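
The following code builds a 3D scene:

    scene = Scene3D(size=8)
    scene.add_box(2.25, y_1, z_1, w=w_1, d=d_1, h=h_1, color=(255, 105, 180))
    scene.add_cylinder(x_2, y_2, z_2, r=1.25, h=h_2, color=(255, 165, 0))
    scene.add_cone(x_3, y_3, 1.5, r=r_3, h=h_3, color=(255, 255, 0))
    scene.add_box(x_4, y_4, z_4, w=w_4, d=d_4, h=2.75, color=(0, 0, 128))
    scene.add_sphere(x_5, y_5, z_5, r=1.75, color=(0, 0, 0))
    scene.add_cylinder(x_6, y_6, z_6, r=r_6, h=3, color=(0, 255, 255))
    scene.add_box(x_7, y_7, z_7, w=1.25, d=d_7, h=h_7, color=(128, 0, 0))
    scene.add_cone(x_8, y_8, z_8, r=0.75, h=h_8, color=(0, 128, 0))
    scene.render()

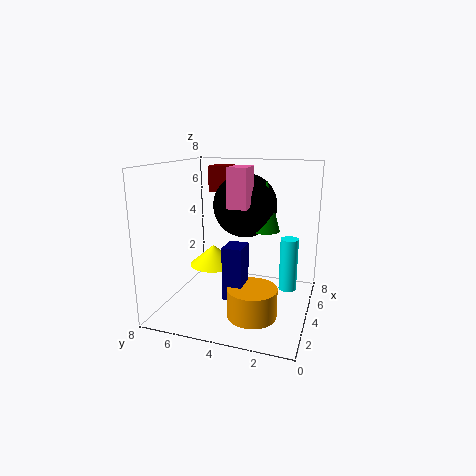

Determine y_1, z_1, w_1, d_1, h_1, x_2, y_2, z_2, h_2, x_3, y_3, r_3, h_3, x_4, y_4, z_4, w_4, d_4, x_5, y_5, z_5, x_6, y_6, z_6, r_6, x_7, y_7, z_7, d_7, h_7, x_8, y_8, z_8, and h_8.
y_1 = 3
z_1 = 6
w_1 = 1.25
d_1 = 1
h_1 = 2
x_2 = 1.75
y_2 = 2.5
z_2 = 0.75
h_2 = 1.5
x_3 = 5.75
y_3 = 6.25
r_3 = 1.5
h_3 = 1.25
x_4 = 1.5
y_4 = 3
z_4 = 1.5
w_4 = 1.25
d_4 = 1
x_5 = 4.5
y_5 = 3.75
z_5 = 5.75
x_6 = 4.75
y_6 = 1.25
z_6 = 1
r_6 = 0.5
x_7 = 5.25
y_7 = 4.25
z_7 = 6.25
d_7 = 2
h_7 = 1.5
x_8 = 4.25
y_8 = 2.5
z_8 = 4.5
h_8 = 2.75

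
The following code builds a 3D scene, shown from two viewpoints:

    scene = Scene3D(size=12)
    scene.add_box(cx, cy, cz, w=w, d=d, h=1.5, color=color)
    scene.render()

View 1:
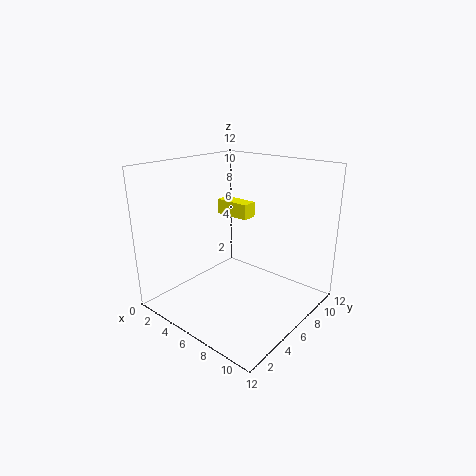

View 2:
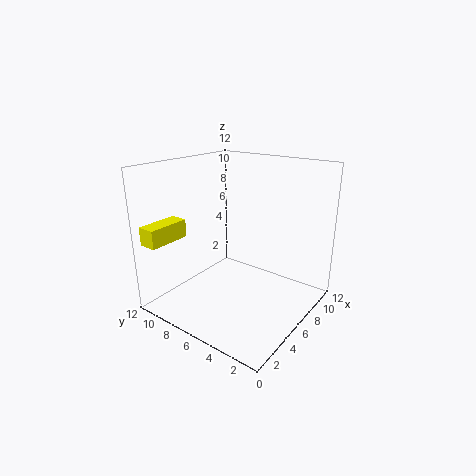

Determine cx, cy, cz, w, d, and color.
cx = 0.25; cy = 9.75; cz = 6; w = 3.5; d = 1.5; color = 'yellow'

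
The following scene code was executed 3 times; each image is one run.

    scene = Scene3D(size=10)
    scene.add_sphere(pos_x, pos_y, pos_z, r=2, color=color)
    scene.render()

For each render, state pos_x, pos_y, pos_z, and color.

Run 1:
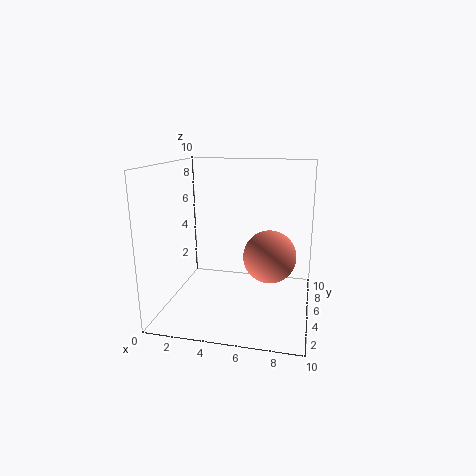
pos_x = 7, pos_y = 7, pos_z = 3, color = 'salmon'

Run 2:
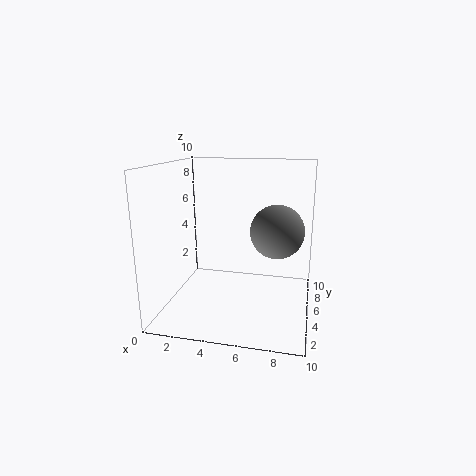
pos_x = 7.5, pos_y = 7, pos_z = 5, color = 'gray'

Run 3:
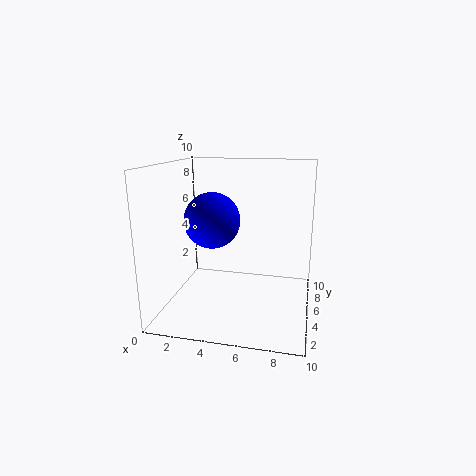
pos_x = 3, pos_y = 5.5, pos_z = 6, color = 'blue'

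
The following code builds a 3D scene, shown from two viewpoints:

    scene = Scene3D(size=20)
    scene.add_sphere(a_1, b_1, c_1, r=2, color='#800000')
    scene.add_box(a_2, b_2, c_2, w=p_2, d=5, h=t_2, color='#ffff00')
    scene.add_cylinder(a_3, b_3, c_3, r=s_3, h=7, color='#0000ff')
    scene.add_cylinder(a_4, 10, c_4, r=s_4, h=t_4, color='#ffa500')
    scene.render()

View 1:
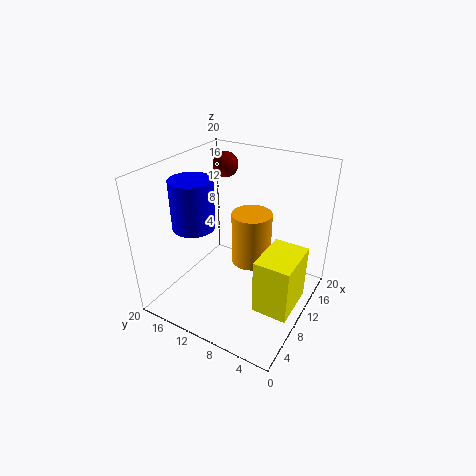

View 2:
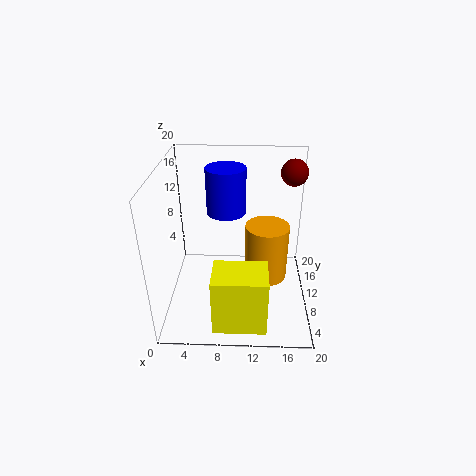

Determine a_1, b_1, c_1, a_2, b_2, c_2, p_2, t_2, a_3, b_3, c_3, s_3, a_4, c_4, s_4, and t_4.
a_1 = 18, b_1 = 17, c_1 = 17, a_2 = 7, b_2 = 1, c_2 = 1, p_2 = 7, t_2 = 8, a_3 = 8, b_3 = 16, c_3 = 11, s_3 = 3, a_4 = 14, c_4 = 4, s_4 = 3, t_4 = 8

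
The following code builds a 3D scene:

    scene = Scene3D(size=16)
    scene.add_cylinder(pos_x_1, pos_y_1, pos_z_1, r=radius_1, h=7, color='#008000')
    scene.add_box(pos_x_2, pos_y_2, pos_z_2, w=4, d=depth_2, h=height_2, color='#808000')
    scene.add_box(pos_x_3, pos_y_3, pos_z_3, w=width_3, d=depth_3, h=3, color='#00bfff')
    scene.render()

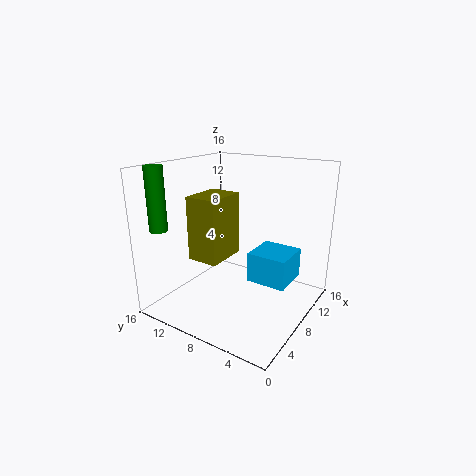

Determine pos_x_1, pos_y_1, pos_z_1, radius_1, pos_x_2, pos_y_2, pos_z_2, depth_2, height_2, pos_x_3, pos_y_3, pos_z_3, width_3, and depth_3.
pos_x_1 = 3
pos_y_1 = 15
pos_z_1 = 9
radius_1 = 1
pos_x_2 = 1
pos_y_2 = 6
pos_z_2 = 8
depth_2 = 3
height_2 = 6
pos_x_3 = 5
pos_y_3 = 1
pos_z_3 = 5
width_3 = 4
depth_3 = 4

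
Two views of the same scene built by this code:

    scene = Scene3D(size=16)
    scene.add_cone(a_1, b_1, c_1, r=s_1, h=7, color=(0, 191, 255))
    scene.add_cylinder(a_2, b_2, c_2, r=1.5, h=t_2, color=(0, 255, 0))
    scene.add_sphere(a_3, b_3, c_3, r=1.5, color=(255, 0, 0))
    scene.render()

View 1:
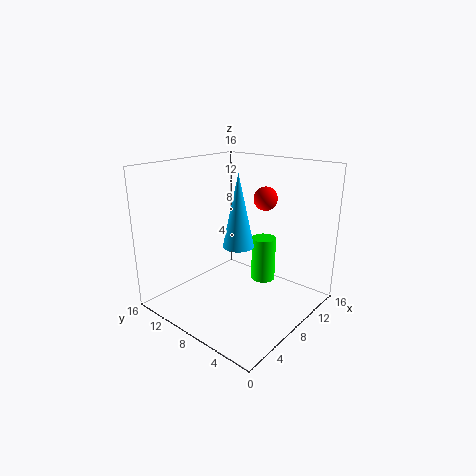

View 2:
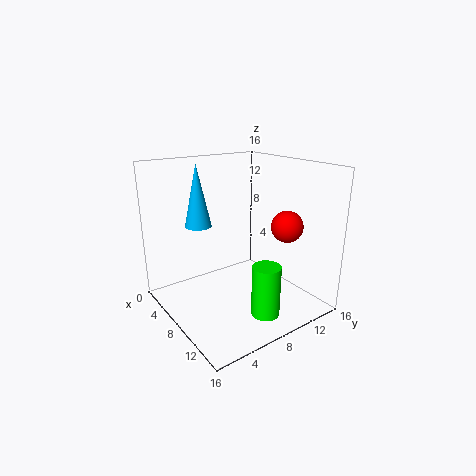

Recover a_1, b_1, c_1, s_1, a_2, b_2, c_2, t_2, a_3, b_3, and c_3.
a_1 = 4.5
b_1 = 5
c_1 = 9
s_1 = 1.5
a_2 = 13
b_2 = 8
c_2 = 1
t_2 = 5.5
a_3 = 14.5
b_3 = 9
c_3 = 11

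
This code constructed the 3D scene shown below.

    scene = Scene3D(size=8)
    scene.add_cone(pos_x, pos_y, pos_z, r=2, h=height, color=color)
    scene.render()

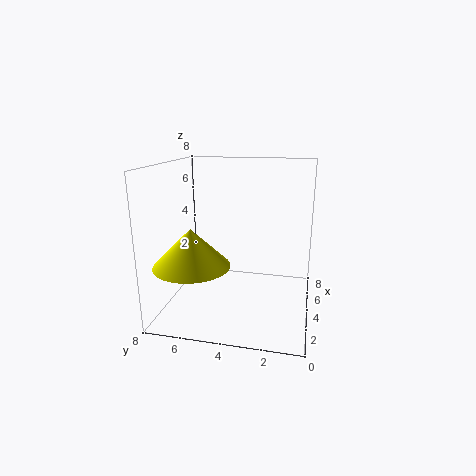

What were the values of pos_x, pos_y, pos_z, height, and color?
pos_x = 2; pos_y = 6; pos_z = 3; height = 2; color = 'yellow'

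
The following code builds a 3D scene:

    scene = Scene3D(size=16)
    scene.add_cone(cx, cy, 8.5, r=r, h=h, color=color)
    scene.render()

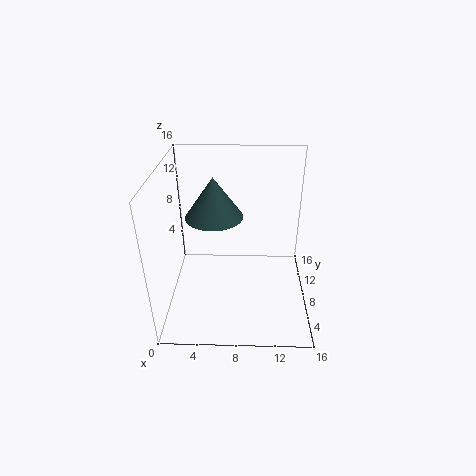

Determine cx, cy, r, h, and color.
cx = 5, cy = 12, r = 3.5, h = 5, color = 'darkslategray'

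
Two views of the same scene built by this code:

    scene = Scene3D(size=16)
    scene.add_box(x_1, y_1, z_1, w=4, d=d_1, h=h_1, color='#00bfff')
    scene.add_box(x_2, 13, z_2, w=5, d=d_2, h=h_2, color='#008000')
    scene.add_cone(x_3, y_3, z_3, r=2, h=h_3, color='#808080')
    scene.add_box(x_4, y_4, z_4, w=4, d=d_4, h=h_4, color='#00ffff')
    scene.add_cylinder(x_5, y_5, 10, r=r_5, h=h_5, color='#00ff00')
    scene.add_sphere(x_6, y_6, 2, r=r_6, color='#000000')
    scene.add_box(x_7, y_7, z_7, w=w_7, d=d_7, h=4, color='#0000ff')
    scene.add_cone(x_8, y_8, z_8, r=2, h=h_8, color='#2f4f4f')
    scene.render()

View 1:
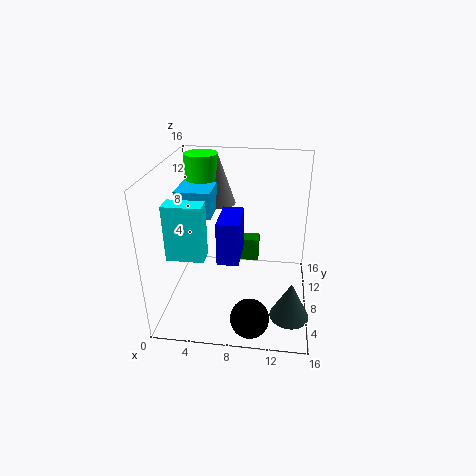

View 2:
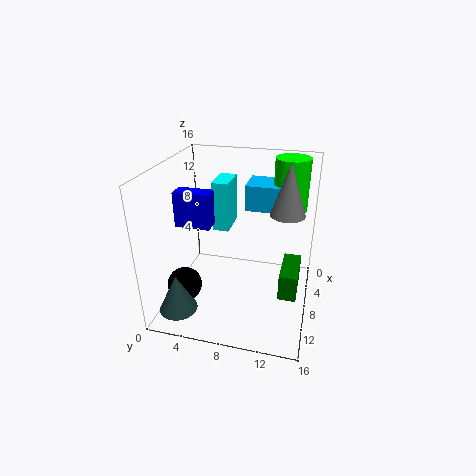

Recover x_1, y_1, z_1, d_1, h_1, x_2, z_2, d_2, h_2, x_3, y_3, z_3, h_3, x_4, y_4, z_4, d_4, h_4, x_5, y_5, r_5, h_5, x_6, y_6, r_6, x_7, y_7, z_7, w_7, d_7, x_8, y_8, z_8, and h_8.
x_1 = 1; y_1 = 8; z_1 = 10; d_1 = 5; h_1 = 3; x_2 = 5; z_2 = 2; d_2 = 2; h_2 = 3; x_3 = 5; y_3 = 13; z_3 = 10; h_3 = 6; x_4 = 1; y_4 = 4; z_4 = 7; d_4 = 2; h_4 = 6; x_5 = 3; y_5 = 13; r_5 = 2; h_5 = 6; x_6 = 10; y_6 = 2; r_6 = 2; x_7 = 7; y_7 = 1; z_7 = 9; w_7 = 2; d_7 = 4; x_8 = 14; y_8 = 3; z_8 = 2; h_8 = 4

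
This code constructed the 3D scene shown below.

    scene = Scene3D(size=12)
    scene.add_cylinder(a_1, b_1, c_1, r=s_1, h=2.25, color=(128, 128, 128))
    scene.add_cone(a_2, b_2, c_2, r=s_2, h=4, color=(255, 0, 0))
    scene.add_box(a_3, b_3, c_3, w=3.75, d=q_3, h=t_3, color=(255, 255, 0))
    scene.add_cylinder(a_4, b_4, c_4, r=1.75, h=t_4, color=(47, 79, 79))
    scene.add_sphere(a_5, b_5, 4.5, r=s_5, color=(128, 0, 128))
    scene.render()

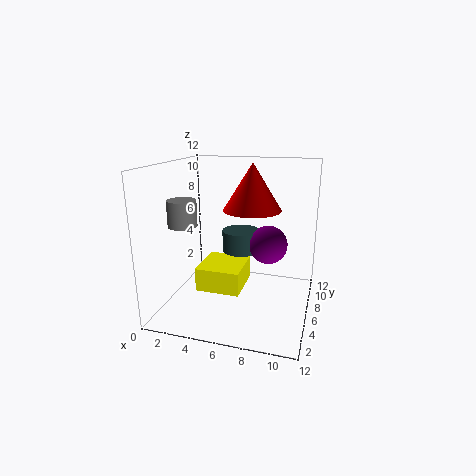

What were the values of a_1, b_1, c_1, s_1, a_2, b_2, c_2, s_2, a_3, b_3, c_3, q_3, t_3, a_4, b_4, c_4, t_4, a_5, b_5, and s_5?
a_1 = 1.25; b_1 = 5.5; c_1 = 6.75; s_1 = 1.25; a_2 = 6.75; b_2 = 7.75; c_2 = 8; s_2 = 2.5; a_3 = 2.75; b_3 = 4.25; c_3 = 1.5; q_3 = 4; t_3 = 2; a_4 = 5.25; b_4 = 9.5; c_4 = 3.5; t_4 = 2; a_5 = 8; b_5 = 9; s_5 = 1.75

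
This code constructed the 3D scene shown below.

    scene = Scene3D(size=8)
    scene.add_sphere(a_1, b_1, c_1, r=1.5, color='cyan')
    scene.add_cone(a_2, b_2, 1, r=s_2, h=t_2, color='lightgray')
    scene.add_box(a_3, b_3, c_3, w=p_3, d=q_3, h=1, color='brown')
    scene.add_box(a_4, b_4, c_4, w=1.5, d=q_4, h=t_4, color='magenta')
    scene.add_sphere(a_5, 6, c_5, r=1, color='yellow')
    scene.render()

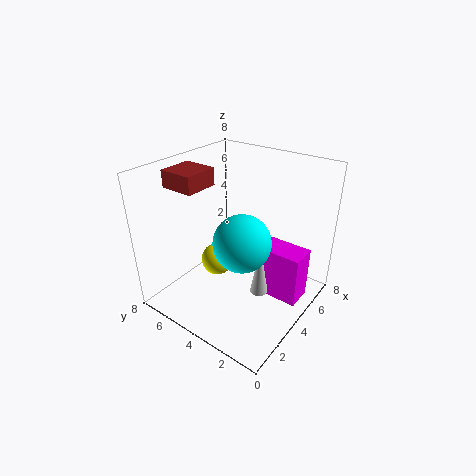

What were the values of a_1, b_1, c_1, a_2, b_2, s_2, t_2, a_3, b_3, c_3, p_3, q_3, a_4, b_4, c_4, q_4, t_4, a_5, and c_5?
a_1 = 3; b_1 = 3; c_1 = 4.5; a_2 = 4; b_2 = 2.5; s_2 = 0.5; t_2 = 3; a_3 = 2.5; b_3 = 6; c_3 = 6.5; p_3 = 2; q_3 = 2; a_4 = 4.5; b_4 = 0.5; c_4 = 0.5; q_4 = 2.5; t_4 = 3; a_5 = 4.5; c_5 = 1.5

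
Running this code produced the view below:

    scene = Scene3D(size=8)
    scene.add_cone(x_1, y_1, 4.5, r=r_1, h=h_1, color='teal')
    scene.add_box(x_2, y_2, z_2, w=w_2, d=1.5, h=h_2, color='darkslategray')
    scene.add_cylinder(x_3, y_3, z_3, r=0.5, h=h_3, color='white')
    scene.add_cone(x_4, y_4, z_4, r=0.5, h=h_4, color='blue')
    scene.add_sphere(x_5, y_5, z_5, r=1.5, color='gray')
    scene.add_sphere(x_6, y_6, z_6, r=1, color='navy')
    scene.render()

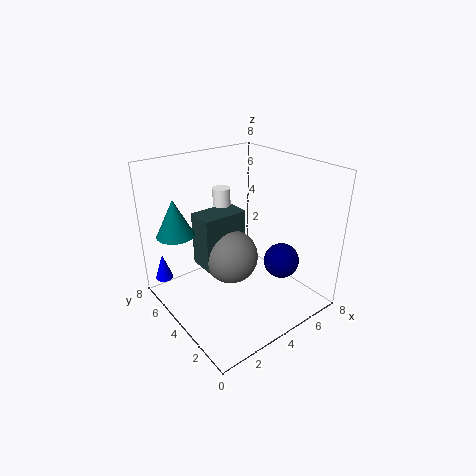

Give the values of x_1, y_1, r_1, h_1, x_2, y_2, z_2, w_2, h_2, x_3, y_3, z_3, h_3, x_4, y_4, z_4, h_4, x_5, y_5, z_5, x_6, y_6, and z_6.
x_1 = 1; y_1 = 5.5; r_1 = 1; h_1 = 2; x_2 = 2; y_2 = 4; z_2 = 2.5; w_2 = 2.5; h_2 = 3; x_3 = 4; y_3 = 5.5; z_3 = 5.5; h_3 = 1; x_4 = 0.5; y_4 = 6.5; z_4 = 1.5; h_4 = 1.5; x_5 = 3.5; y_5 = 4; z_5 = 3; x_6 = 6; y_6 = 2.5; z_6 = 2.5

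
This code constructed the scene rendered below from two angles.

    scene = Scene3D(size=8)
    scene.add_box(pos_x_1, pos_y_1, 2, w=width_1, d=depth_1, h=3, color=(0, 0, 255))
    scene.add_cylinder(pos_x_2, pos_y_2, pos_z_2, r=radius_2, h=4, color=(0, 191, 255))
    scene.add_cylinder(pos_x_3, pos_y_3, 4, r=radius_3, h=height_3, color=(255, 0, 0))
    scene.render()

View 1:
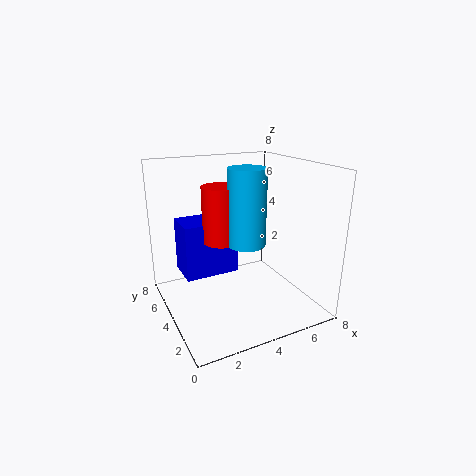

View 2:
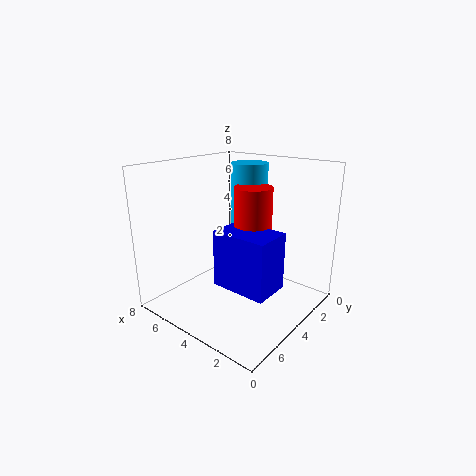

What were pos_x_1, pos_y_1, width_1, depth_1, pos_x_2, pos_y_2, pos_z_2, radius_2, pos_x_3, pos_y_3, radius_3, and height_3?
pos_x_1 = 1; pos_y_1 = 4; width_1 = 3; depth_1 = 2; pos_x_2 = 4; pos_y_2 = 3; pos_z_2 = 4; radius_2 = 1; pos_x_3 = 3; pos_y_3 = 4; radius_3 = 1; height_3 = 3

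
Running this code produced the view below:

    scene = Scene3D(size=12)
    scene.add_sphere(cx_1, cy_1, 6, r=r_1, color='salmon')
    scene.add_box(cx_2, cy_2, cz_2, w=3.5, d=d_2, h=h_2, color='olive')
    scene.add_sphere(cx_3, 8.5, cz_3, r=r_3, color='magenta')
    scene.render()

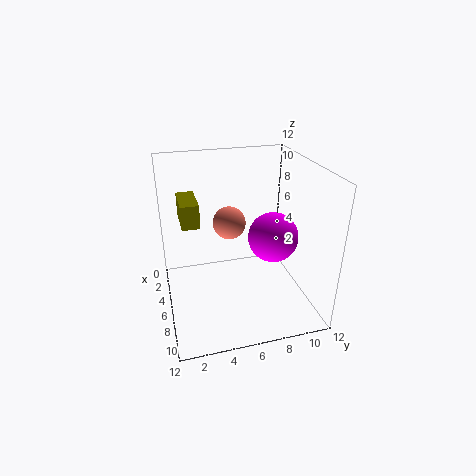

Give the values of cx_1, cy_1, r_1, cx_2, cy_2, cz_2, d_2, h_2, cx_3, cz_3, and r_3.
cx_1 = 3
cy_1 = 6
r_1 = 1.5
cx_2 = 2
cy_2 = 1.5
cz_2 = 7
d_2 = 1.5
h_2 = 2
cx_3 = 7.5
cz_3 = 6.5
r_3 = 2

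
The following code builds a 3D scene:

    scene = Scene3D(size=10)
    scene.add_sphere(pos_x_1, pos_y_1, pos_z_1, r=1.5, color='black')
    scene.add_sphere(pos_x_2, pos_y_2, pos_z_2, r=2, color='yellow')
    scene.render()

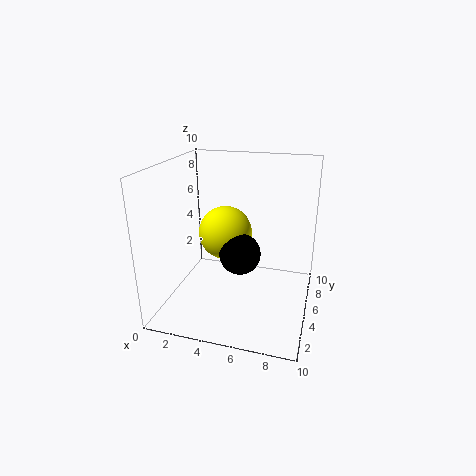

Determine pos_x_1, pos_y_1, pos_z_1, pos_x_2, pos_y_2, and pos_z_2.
pos_x_1 = 5
pos_y_1 = 5.5
pos_z_1 = 3.5
pos_x_2 = 3.5
pos_y_2 = 6.75
pos_z_2 = 4.5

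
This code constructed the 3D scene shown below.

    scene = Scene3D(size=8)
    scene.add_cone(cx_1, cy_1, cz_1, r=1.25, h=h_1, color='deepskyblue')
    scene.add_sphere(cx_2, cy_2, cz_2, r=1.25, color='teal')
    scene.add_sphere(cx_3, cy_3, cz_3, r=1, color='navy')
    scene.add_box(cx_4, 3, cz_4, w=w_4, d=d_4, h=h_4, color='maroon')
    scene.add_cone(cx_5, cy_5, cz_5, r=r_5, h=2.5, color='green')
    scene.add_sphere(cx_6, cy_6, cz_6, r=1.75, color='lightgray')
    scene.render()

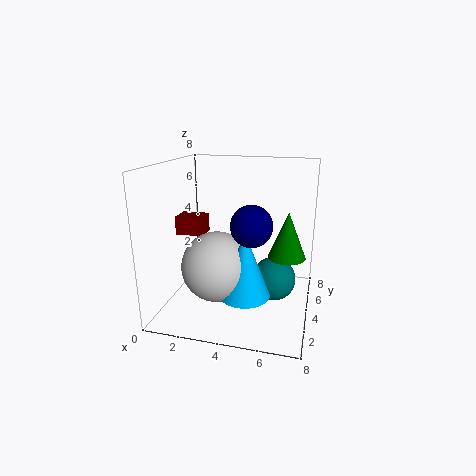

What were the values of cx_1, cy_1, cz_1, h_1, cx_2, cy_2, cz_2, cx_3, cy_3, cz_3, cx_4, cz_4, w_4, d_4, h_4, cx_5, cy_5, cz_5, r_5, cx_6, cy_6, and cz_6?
cx_1 = 5, cy_1 = 1.5, cz_1 = 2, h_1 = 3.25, cx_2 = 6, cy_2 = 4.5, cz_2 = 1.5, cx_3 = 5.25, cy_3 = 1.75, cz_3 = 5.5, cx_4 = 0.75, cz_4 = 4.25, w_4 = 1.5, d_4 = 1.25, h_4 = 1, cx_5 = 6.75, cy_5 = 3.75, cz_5 = 3.25, r_5 = 1, cx_6 = 3.5, cy_6 = 1.75, cz_6 = 3.25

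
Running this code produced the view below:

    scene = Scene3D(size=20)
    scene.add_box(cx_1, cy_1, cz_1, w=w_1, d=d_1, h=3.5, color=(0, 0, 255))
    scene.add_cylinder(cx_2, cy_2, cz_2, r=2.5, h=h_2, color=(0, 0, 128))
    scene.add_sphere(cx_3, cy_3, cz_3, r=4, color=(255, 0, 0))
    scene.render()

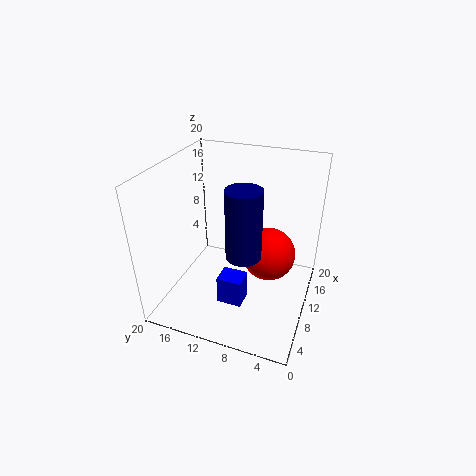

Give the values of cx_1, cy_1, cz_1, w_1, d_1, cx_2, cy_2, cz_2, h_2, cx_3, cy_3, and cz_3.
cx_1 = 1.5
cy_1 = 6.5
cz_1 = 6
w_1 = 2.5
d_1 = 3
cx_2 = 9.5
cy_2 = 9
cz_2 = 7.5
h_2 = 10
cx_3 = 14
cy_3 = 6.5
cz_3 = 5.5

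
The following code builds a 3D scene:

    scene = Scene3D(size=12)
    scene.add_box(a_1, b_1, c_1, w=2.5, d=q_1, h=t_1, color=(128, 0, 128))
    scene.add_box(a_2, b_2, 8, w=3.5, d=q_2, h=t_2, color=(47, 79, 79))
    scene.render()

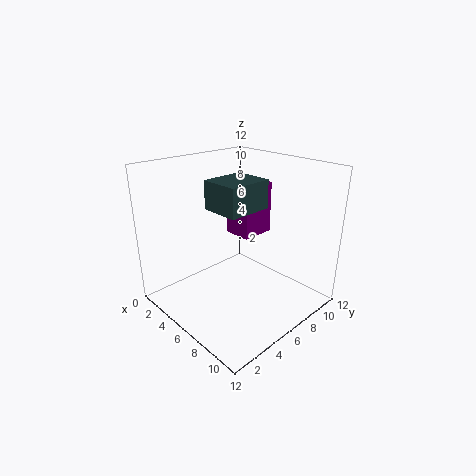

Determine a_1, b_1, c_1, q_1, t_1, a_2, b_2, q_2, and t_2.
a_1 = 3.5; b_1 = 7; c_1 = 5.5; q_1 = 3; t_1 = 4.5; a_2 = 3; b_2 = 5; q_2 = 4; t_2 = 2.5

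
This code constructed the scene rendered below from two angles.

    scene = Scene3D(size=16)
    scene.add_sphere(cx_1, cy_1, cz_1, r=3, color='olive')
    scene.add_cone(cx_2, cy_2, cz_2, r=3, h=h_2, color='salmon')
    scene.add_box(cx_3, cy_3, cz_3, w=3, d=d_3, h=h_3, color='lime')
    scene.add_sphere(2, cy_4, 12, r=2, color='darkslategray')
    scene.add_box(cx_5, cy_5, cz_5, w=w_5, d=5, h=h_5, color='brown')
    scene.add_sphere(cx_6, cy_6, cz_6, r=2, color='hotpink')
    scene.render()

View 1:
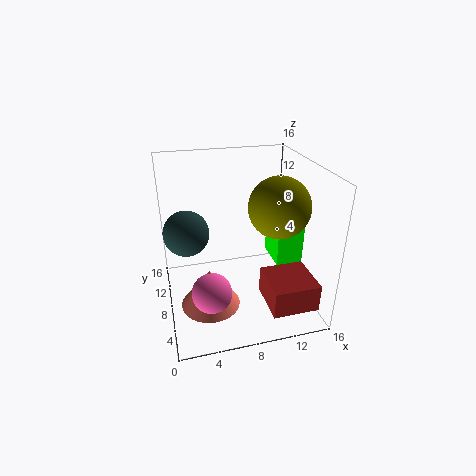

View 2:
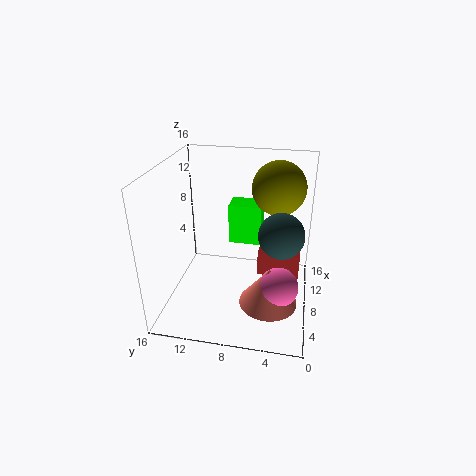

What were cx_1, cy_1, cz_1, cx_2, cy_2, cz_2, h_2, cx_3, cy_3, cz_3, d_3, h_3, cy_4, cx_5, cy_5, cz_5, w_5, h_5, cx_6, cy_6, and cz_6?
cx_1 = 11; cy_1 = 4; cz_1 = 13; cx_2 = 4; cy_2 = 4; cz_2 = 3; h_2 = 4; cx_3 = 12; cy_3 = 6; cz_3 = 5; d_3 = 4; h_3 = 5; cy_4 = 3; cx_5 = 10; cy_5 = 1; cz_5 = 2; w_5 = 5; h_5 = 3; cx_6 = 4; cy_6 = 3; cz_6 = 5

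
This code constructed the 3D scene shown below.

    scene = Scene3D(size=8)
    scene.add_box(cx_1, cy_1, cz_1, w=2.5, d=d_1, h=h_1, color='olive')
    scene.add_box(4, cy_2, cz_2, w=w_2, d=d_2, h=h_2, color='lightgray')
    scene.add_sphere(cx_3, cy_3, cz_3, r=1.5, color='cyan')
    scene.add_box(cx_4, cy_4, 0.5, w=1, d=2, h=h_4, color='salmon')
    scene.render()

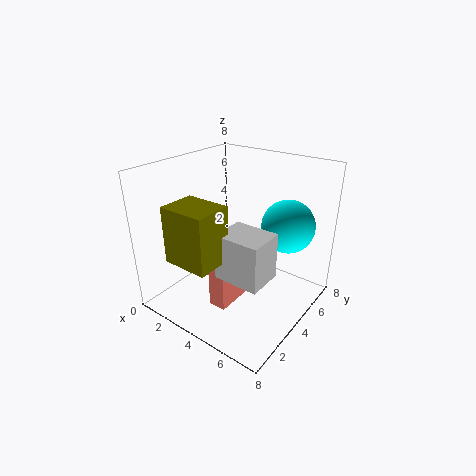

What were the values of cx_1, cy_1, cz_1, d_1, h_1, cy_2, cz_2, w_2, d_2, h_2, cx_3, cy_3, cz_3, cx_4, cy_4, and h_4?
cx_1 = 2, cy_1 = 0.5, cz_1 = 3.5, d_1 = 2, h_1 = 3, cy_2 = 2, cz_2 = 2.5, w_2 = 2.5, d_2 = 2, h_2 = 2.5, cx_3 = 6, cy_3 = 6, cz_3 = 4.5, cx_4 = 3.5, cy_4 = 2, h_4 = 2.5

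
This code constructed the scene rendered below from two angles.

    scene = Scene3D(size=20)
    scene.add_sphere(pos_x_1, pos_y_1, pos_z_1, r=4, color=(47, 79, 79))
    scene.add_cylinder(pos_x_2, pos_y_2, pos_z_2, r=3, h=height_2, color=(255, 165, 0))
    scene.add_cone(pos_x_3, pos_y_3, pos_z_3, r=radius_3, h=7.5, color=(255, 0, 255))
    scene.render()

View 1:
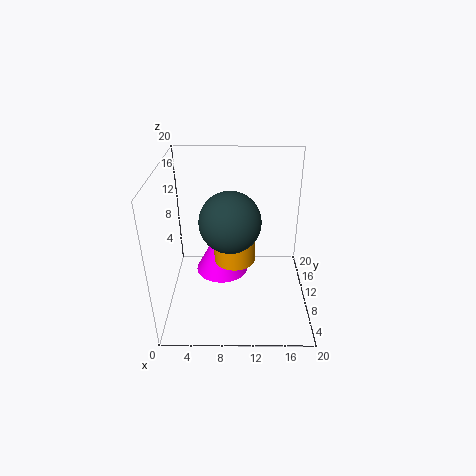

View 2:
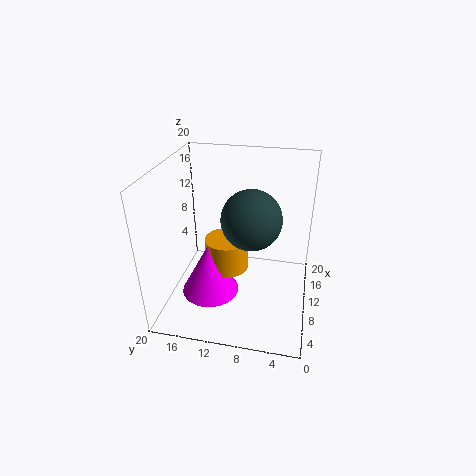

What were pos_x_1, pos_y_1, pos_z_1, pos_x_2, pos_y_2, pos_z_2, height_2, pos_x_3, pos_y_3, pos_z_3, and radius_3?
pos_x_1 = 9
pos_y_1 = 8
pos_z_1 = 13.5
pos_x_2 = 9.5
pos_y_2 = 11.5
pos_z_2 = 5.5
height_2 = 4.5
pos_x_3 = 7.5
pos_y_3 = 13.5
pos_z_3 = 2.5
radius_3 = 4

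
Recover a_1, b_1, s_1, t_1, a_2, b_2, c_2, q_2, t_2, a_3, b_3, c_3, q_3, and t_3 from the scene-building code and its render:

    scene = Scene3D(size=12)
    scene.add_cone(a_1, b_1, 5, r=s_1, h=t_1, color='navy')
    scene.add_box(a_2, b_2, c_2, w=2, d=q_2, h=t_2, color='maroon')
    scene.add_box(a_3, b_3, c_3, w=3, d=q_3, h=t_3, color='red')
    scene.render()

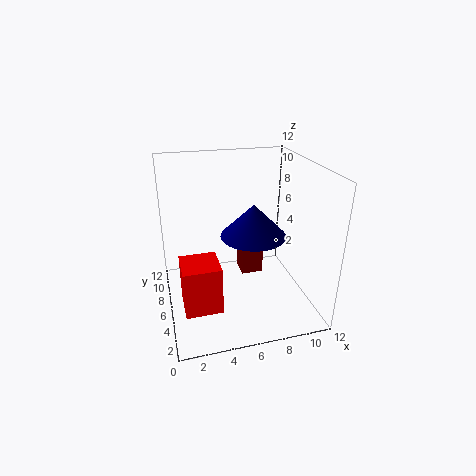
a_1 = 8, b_1 = 8, s_1 = 3, t_1 = 3, a_2 = 7, b_2 = 8, c_2 = 1, q_2 = 2, t_2 = 4, a_3 = 1, b_3 = 3, c_3 = 1, q_3 = 3, t_3 = 4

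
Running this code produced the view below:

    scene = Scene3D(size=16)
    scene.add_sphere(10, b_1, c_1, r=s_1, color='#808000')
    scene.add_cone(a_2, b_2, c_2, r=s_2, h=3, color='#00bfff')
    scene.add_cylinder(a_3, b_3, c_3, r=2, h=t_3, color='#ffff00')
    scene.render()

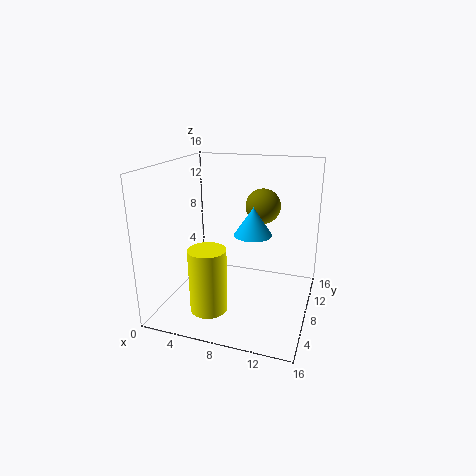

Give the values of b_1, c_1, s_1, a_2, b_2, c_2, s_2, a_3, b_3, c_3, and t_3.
b_1 = 11; c_1 = 11; s_1 = 2; a_2 = 10; b_2 = 7; c_2 = 9; s_2 = 2; a_3 = 6; b_3 = 4; c_3 = 1; t_3 = 7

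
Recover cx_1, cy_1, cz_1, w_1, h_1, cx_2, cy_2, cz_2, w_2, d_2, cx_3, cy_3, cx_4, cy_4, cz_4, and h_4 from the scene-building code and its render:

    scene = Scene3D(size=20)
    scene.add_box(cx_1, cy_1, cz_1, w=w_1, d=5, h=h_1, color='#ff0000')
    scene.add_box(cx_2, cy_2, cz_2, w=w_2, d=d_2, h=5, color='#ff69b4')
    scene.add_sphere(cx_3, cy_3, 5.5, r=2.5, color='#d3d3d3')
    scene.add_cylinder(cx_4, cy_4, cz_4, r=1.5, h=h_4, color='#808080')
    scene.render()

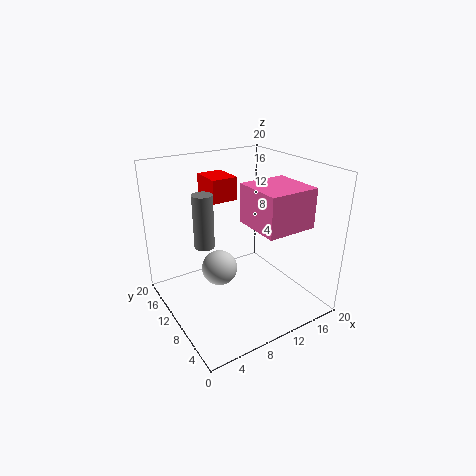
cx_1 = 9; cy_1 = 15; cz_1 = 13.5; w_1 = 4; h_1 = 3.5; cx_2 = 9; cy_2 = 1.5; cz_2 = 13.5; w_2 = 6.5; d_2 = 6.5; cx_3 = 7.5; cy_3 = 11; cx_4 = 7; cy_4 = 14.5; cz_4 = 7.5; h_4 = 8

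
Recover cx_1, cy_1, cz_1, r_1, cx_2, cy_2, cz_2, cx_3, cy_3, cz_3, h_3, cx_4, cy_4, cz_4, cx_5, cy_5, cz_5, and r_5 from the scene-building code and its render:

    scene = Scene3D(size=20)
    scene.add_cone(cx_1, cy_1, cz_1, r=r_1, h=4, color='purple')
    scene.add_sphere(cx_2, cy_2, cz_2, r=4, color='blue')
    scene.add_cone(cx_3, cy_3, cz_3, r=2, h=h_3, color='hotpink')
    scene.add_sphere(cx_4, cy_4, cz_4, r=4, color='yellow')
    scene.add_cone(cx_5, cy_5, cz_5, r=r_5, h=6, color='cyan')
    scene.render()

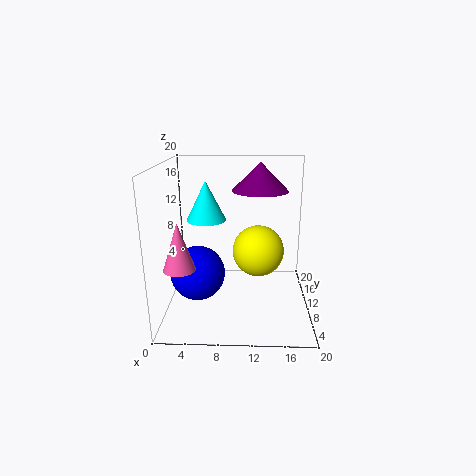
cx_1 = 13
cy_1 = 13
cz_1 = 16
r_1 = 4
cx_2 = 4
cy_2 = 11
cz_2 = 4
cx_3 = 3
cy_3 = 4
cz_3 = 8
h_3 = 6
cx_4 = 13
cy_4 = 15
cz_4 = 6
cx_5 = 5
cy_5 = 15
cz_5 = 11
r_5 = 3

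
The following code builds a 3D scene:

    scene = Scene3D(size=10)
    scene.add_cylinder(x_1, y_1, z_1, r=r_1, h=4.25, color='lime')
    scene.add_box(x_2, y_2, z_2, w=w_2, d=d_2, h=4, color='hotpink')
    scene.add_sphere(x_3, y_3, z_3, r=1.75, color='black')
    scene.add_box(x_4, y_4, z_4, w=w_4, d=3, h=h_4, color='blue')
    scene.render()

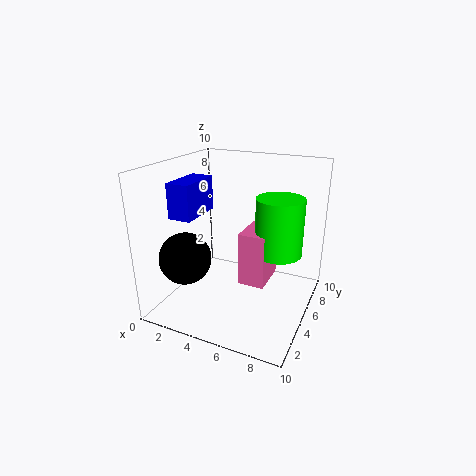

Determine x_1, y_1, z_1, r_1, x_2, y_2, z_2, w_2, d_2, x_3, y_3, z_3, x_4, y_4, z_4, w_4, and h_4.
x_1 = 7.25; y_1 = 7.25; z_1 = 3.25; r_1 = 1.75; x_2 = 4.75; y_2 = 5.5; z_2 = 1; w_2 = 2; d_2 = 3; x_3 = 2.25; y_3 = 2.5; z_3 = 4; x_4 = 1.75; y_4 = 1.75; z_4 = 7; w_4 = 1.5; h_4 = 2.25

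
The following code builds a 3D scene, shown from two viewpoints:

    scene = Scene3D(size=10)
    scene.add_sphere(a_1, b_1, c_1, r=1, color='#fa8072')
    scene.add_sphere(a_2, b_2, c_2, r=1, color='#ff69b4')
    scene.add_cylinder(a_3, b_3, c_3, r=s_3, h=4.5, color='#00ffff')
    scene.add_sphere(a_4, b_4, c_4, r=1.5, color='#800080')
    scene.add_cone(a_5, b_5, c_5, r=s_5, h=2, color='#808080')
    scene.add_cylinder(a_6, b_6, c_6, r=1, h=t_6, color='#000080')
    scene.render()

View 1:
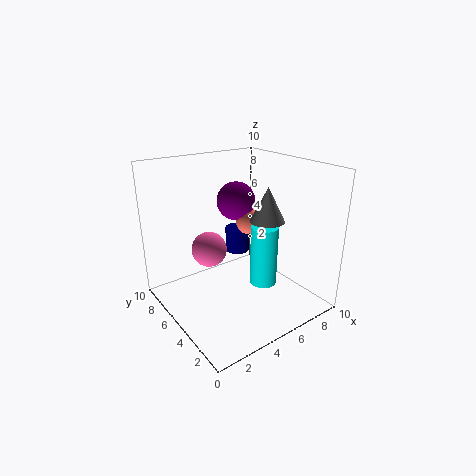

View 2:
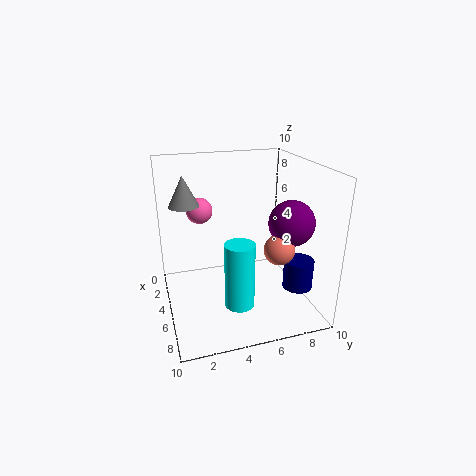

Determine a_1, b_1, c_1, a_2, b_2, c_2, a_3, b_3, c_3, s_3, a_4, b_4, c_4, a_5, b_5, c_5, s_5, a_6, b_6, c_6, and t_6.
a_1 = 7.5, b_1 = 7, c_1 = 5, a_2 = 1.5, b_2 = 3, c_2 = 6, a_3 = 7, b_3 = 4.5, c_3 = 1, s_3 = 1, a_4 = 7, b_4 = 8, c_4 = 6.5, a_5 = 4.5, b_5 = 1.5, c_5 = 7.5, s_5 = 1, a_6 = 7.5, b_6 = 8.5, c_6 = 2, t_6 = 2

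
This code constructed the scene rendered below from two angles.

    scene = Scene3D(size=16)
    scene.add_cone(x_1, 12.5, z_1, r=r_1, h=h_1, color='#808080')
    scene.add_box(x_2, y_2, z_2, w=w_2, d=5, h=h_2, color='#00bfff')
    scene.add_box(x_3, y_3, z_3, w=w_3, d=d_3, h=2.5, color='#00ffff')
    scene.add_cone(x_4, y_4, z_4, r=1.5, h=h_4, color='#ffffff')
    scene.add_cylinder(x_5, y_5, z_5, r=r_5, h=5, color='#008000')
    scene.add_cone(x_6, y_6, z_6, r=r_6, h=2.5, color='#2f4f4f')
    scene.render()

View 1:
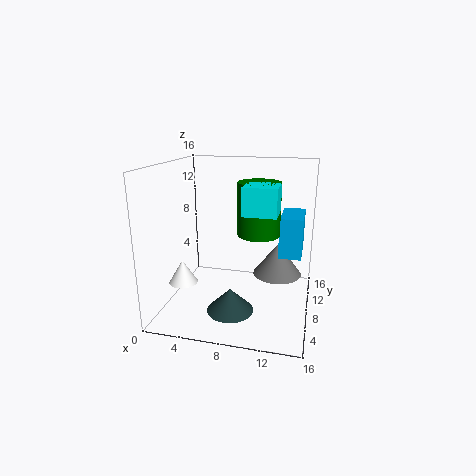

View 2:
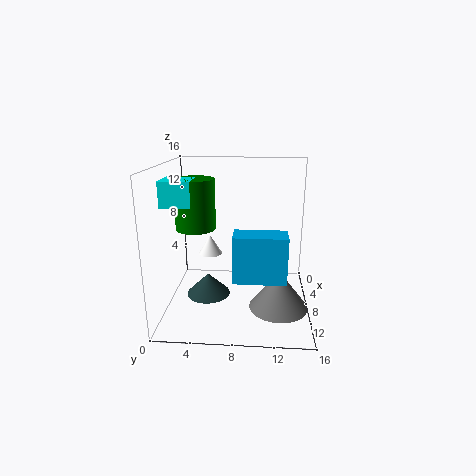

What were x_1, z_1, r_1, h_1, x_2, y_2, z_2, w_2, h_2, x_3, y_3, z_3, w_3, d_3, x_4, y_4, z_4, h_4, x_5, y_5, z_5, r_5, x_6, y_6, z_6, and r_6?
x_1 = 12, z_1 = 2, r_1 = 3, h_1 = 4, x_2 = 12.5, y_2 = 8, z_2 = 6, w_2 = 2.5, h_2 = 4.5, x_3 = 10, y_3 = 1, z_3 = 12.5, w_3 = 3, d_3 = 3, x_4 = 3, y_4 = 4, z_4 = 4, h_4 = 2.5, x_5 = 11, y_5 = 4, z_5 = 10, r_5 = 2, x_6 = 8, y_6 = 4.5, z_6 = 1, r_6 = 2.5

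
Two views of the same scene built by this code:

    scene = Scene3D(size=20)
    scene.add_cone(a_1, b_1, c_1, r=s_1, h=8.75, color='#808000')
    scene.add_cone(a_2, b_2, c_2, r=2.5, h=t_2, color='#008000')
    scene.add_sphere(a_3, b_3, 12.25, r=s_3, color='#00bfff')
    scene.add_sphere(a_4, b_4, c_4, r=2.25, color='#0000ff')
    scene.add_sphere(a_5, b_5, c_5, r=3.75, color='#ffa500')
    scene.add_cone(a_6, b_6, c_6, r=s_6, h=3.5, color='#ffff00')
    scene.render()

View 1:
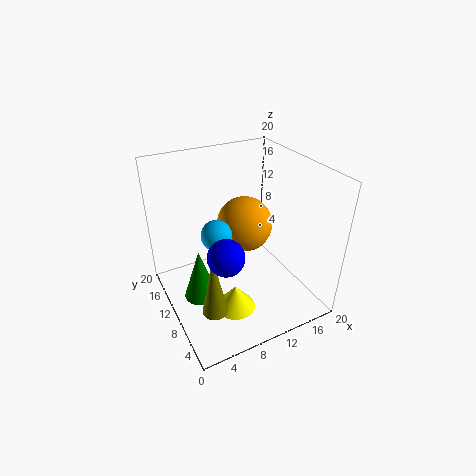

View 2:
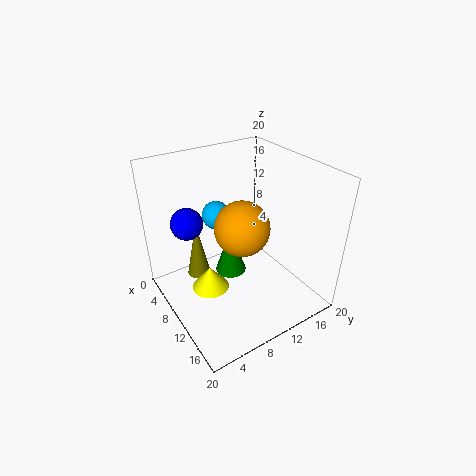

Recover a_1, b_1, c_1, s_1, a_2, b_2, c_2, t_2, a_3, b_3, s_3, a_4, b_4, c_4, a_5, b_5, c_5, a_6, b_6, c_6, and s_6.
a_1 = 4.5
b_1 = 6.25
c_1 = 2
s_1 = 1.75
a_2 = 4.75
b_2 = 12
c_2 = 0.25
t_2 = 7.75
a_3 = 6.25
b_3 = 8.75
s_3 = 2
a_4 = 5.5
b_4 = 4.5
c_4 = 11.75
a_5 = 11
b_5 = 10
c_5 = 12
a_6 = 7.75
b_6 = 6.5
c_6 = 1.25
s_6 = 2.75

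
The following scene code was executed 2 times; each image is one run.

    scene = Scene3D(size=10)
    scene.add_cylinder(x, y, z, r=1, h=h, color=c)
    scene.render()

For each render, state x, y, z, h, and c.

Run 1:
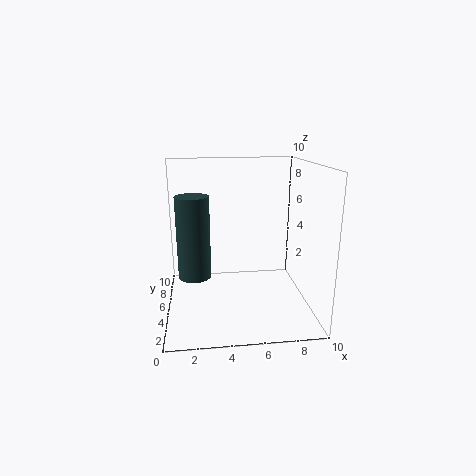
x = 2
y = 2.5
z = 3.5
h = 5
c = 'darkslategray'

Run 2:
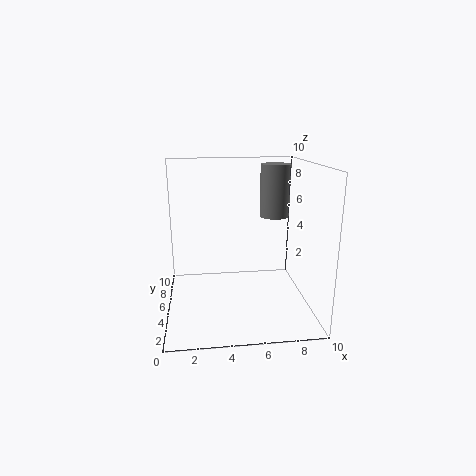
x = 7.5
y = 5
z = 6.5
h = 3.5
c = 'gray'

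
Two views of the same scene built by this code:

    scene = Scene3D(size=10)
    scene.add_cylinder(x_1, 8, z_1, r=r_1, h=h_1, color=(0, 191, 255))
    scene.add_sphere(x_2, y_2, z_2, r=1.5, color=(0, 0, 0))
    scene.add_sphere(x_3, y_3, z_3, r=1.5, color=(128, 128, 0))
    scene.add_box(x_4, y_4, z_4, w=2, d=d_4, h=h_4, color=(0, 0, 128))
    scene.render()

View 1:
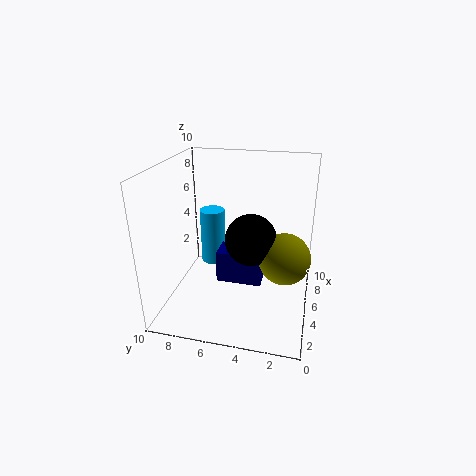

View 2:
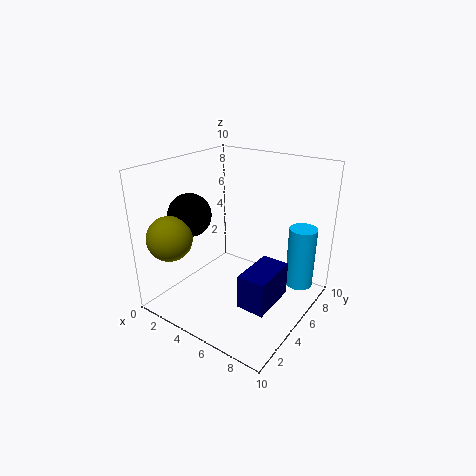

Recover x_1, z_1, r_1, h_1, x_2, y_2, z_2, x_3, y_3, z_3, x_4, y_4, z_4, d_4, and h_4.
x_1 = 8.5; z_1 = 1; r_1 = 1; h_1 = 4.5; x_2 = 2; y_2 = 3.5; z_2 = 6.5; x_3 = 2; y_3 = 1.5; z_3 = 5.5; x_4 = 6; y_4 = 3.5; z_4 = 0.5; d_4 = 3.5; h_4 = 2.5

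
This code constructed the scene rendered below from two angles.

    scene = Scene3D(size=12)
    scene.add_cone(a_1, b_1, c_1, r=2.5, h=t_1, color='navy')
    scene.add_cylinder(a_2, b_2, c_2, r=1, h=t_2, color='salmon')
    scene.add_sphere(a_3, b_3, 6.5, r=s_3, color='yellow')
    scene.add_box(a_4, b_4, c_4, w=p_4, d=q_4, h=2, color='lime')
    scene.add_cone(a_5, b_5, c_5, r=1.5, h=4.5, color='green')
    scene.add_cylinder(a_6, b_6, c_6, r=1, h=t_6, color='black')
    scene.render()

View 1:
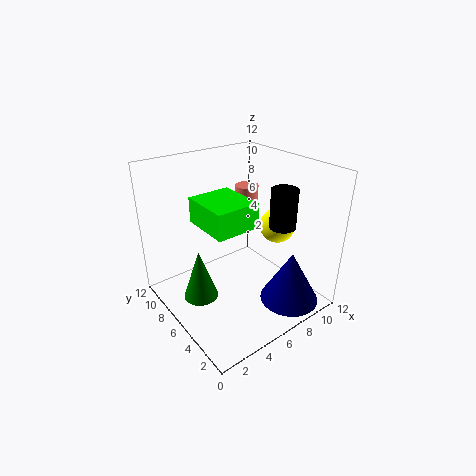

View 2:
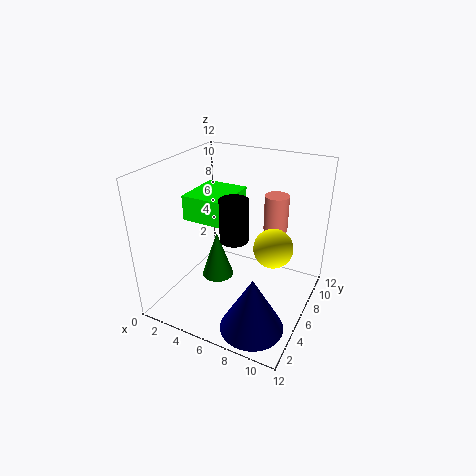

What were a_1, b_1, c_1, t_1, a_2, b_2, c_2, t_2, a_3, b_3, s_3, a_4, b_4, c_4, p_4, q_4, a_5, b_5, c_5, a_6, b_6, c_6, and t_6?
a_1 = 9; b_1 = 2.5; c_1 = 0.5; t_1 = 4.5; a_2 = 8.5; b_2 = 8; c_2 = 6.5; t_2 = 3; a_3 = 9.5; b_3 = 5; s_3 = 1.5; a_4 = 2.5; b_4 = 3.5; c_4 = 8; p_4 = 3.5; q_4 = 4; a_5 = 3; b_5 = 7.5; c_5 = 0.5; a_6 = 7.5; b_6 = 2.5; c_6 = 8; t_6 = 3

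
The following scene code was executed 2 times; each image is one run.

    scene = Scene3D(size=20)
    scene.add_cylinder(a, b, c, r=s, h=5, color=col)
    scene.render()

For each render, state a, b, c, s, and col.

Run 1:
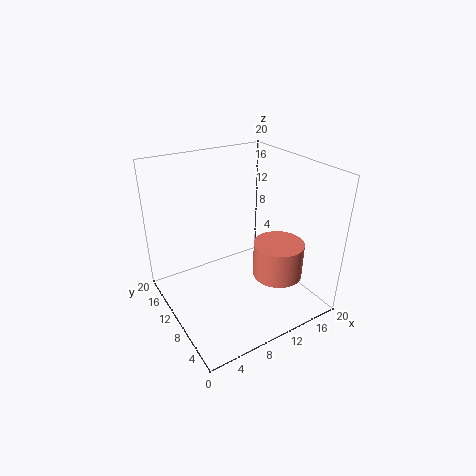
a = 14.5; b = 6.5; c = 4.5; s = 3.5; col = 'salmon'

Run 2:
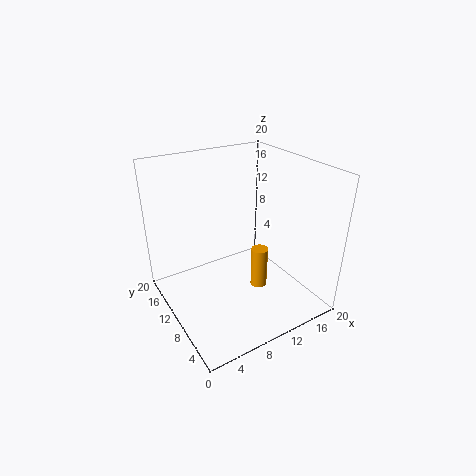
a = 9; b = 3.5; c = 7; s = 1; col = 'orange'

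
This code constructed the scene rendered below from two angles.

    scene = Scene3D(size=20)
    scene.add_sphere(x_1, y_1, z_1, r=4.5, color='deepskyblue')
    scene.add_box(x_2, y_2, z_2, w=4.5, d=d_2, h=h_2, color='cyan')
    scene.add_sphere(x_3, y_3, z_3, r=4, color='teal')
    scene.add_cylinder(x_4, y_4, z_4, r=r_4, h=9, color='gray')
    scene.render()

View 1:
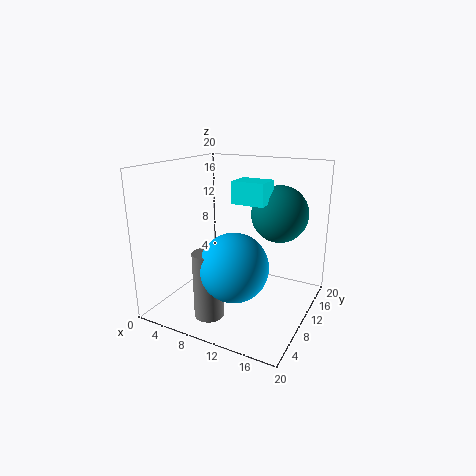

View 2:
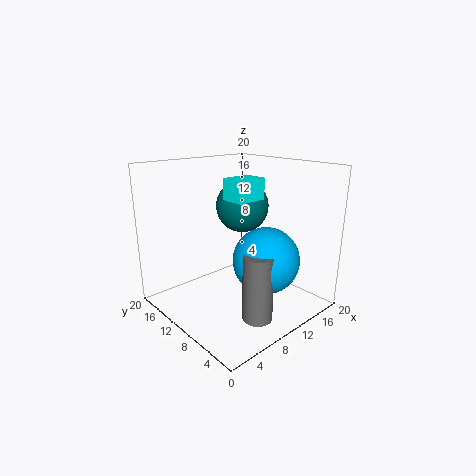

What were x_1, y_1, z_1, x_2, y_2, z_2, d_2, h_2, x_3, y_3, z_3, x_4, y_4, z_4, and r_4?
x_1 = 11.5, y_1 = 6, z_1 = 7.5, x_2 = 9.5, y_2 = 9, z_2 = 15, d_2 = 3.5, h_2 = 3, x_3 = 14.5, y_3 = 14, z_3 = 13, x_4 = 8.5, y_4 = 4.5, z_4 = 0.5, r_4 = 2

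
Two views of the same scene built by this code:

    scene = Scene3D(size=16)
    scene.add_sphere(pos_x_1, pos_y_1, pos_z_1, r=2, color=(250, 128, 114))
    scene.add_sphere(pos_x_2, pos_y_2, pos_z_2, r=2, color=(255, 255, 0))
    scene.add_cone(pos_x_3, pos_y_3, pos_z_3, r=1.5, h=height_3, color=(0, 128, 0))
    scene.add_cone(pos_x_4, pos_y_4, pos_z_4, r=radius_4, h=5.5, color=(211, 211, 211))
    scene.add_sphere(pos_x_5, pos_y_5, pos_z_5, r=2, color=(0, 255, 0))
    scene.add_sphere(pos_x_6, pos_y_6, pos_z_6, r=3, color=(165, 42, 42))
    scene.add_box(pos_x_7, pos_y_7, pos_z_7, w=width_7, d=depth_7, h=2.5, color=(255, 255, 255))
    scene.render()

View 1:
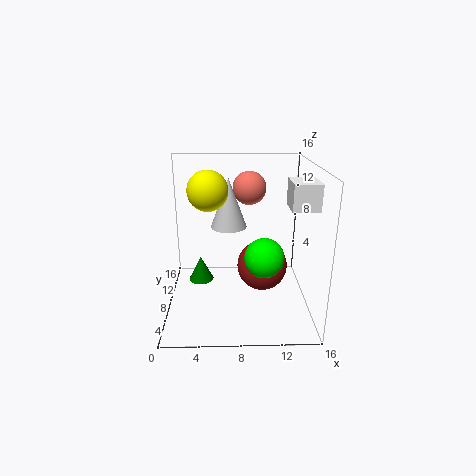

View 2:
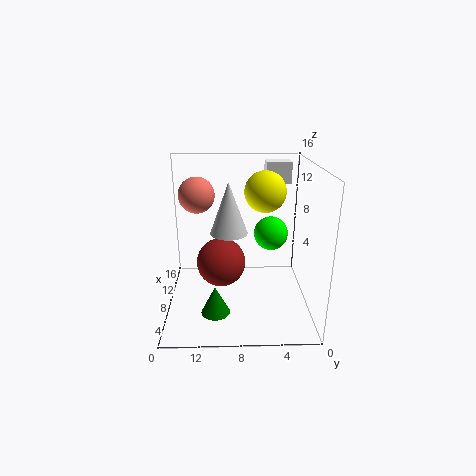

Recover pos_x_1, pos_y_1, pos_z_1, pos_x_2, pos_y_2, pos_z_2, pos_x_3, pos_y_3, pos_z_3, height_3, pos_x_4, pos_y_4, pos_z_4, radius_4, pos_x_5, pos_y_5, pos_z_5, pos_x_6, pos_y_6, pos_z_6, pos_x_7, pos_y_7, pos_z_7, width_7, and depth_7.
pos_x_1 = 9.5; pos_y_1 = 12.5; pos_z_1 = 12.5; pos_x_2 = 5; pos_y_2 = 5.5; pos_z_2 = 14; pos_x_3 = 3.5; pos_y_3 = 10.5; pos_z_3 = 1.5; height_3 = 3; pos_x_4 = 7; pos_y_4 = 9; pos_z_4 = 9; radius_4 = 2; pos_x_5 = 10.5; pos_y_5 = 4; pos_z_5 = 7.5; pos_x_6 = 11; pos_y_6 = 10; pos_z_6 = 3.5; pos_x_7 = 12.5; pos_y_7 = 1.5; pos_z_7 = 13; width_7 = 2.5; depth_7 = 3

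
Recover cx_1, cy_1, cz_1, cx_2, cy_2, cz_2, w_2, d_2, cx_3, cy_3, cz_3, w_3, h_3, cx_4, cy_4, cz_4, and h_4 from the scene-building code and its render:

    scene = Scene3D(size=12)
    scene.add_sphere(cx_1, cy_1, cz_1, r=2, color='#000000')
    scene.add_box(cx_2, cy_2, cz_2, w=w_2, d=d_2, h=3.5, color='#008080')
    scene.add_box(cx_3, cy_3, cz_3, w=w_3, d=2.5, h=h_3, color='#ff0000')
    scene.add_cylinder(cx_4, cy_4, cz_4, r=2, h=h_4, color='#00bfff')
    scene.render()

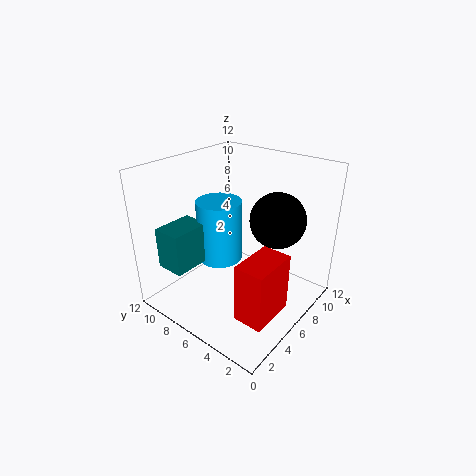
cx_1 = 5.5
cy_1 = 2
cz_1 = 9
cx_2 = 1.5
cy_2 = 8.5
cz_2 = 3.5
w_2 = 3.5
d_2 = 2.5
cx_3 = 3
cy_3 = 1.5
cz_3 = 0.5
w_3 = 4
h_3 = 5
cx_4 = 6.5
cy_4 = 8.5
cz_4 = 3
h_4 = 5.5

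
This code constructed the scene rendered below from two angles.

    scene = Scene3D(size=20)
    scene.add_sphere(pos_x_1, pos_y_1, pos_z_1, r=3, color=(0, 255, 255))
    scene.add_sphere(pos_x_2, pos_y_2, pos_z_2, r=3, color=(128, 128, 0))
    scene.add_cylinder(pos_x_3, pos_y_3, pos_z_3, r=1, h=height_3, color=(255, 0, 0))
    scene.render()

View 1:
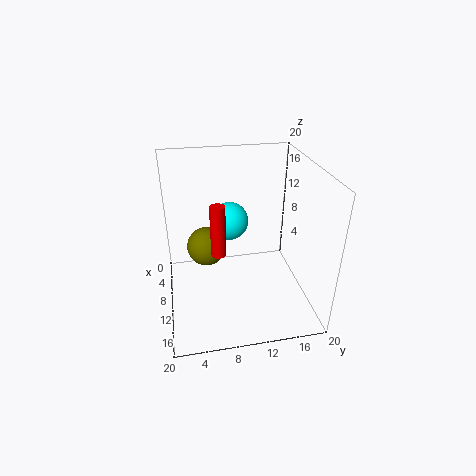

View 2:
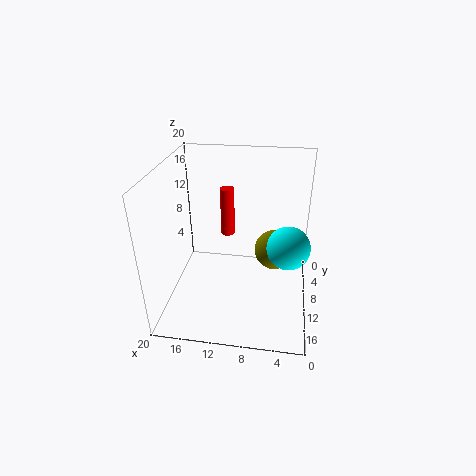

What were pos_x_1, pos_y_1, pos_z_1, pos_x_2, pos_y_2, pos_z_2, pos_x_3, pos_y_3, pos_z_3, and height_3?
pos_x_1 = 3, pos_y_1 = 10, pos_z_1 = 9, pos_x_2 = 5, pos_y_2 = 6, pos_z_2 = 6, pos_x_3 = 12, pos_y_3 = 7, pos_z_3 = 9, height_3 = 7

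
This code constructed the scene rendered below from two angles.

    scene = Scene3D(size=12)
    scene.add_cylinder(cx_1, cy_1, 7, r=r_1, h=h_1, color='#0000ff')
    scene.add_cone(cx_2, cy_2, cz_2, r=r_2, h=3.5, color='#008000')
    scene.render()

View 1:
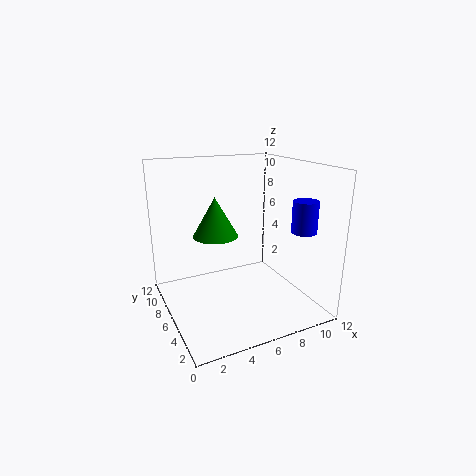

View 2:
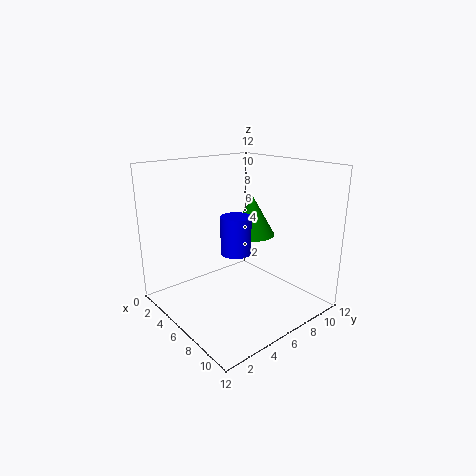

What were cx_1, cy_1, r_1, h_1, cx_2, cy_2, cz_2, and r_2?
cx_1 = 10; cy_1 = 2.5; r_1 = 1; h_1 = 2.5; cx_2 = 5; cy_2 = 8.5; cz_2 = 5.5; r_2 = 2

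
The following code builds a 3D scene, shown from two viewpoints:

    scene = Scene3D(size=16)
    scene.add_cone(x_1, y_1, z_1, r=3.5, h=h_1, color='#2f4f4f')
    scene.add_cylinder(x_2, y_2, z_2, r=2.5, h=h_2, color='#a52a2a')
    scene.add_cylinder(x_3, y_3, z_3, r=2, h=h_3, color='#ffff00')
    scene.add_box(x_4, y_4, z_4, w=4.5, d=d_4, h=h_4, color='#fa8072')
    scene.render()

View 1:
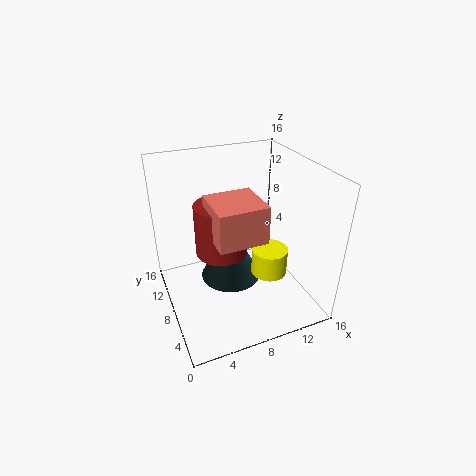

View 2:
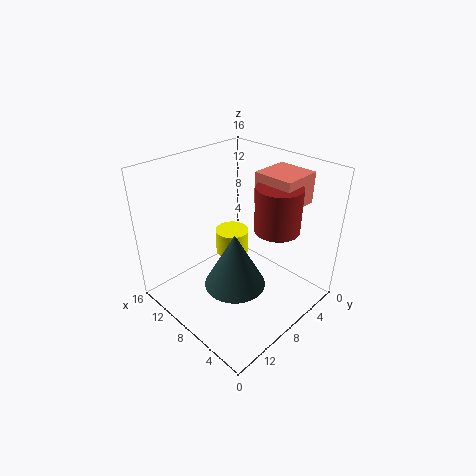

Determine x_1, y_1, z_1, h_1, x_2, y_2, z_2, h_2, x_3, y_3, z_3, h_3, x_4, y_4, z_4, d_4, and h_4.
x_1 = 7.5
y_1 = 9
z_1 = 2.5
h_1 = 6.5
x_2 = 5
y_2 = 5
z_2 = 9
h_2 = 5
x_3 = 11
y_3 = 6
z_3 = 4
h_3 = 3
x_4 = 3.5
y_4 = 1
z_4 = 11.5
d_4 = 4.5
h_4 = 3.5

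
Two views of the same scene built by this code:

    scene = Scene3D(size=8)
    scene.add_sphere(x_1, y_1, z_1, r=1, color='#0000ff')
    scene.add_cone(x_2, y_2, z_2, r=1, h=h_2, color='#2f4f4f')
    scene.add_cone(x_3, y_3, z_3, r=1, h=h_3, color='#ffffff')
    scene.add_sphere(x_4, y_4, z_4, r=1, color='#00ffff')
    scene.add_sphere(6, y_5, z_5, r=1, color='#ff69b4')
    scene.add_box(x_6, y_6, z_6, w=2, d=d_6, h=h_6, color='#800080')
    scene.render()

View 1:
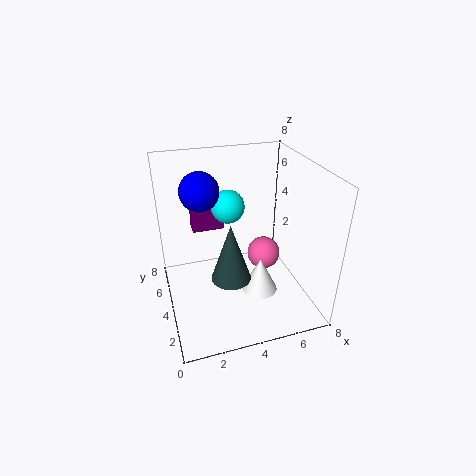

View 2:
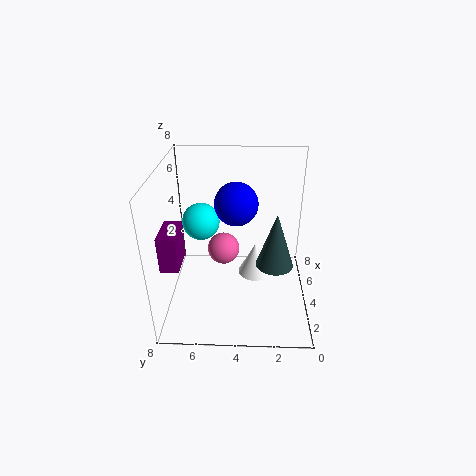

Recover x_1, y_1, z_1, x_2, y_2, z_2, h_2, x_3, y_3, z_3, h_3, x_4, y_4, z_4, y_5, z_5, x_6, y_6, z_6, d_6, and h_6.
x_1 = 2, y_1 = 4, z_1 = 7, x_2 = 3, y_2 = 2, z_2 = 3, h_2 = 3, x_3 = 5, y_3 = 3, z_3 = 1, h_3 = 2, x_4 = 4, y_4 = 6, z_4 = 5, y_5 = 5, z_5 = 2, x_6 = 2, y_6 = 7, z_6 = 3, d_6 = 1, h_6 = 2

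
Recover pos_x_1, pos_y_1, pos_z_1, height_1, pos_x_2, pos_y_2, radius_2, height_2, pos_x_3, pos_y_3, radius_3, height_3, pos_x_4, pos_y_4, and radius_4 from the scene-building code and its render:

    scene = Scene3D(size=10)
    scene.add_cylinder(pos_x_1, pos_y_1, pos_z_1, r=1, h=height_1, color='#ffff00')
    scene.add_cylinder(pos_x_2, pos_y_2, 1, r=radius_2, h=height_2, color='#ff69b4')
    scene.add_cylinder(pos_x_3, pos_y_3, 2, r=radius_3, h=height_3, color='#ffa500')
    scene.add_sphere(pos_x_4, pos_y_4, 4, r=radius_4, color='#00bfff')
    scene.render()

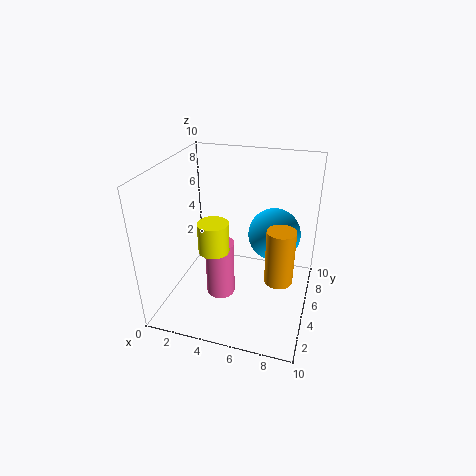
pos_x_1 = 4; pos_y_1 = 3; pos_z_1 = 5; height_1 = 2; pos_x_2 = 4; pos_y_2 = 4; radius_2 = 1; height_2 = 4; pos_x_3 = 8; pos_y_3 = 5; radius_3 = 1; height_3 = 4; pos_x_4 = 7; pos_y_4 = 8; radius_4 = 2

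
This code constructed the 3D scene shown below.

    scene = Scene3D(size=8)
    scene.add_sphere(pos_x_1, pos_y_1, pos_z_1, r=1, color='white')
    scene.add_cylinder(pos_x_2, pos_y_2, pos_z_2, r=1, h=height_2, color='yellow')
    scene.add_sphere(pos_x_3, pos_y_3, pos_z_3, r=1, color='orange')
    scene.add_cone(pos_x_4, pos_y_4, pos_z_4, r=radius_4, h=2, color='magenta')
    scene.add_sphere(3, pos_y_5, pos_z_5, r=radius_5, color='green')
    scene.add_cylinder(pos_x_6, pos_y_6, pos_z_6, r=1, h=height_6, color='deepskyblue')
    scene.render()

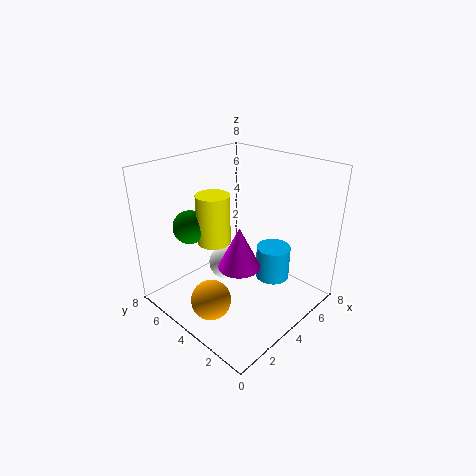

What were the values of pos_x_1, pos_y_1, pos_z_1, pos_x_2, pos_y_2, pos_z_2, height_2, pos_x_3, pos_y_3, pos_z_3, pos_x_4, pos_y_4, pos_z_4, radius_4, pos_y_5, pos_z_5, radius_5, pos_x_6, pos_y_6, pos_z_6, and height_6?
pos_x_1 = 4, pos_y_1 = 5, pos_z_1 = 2, pos_x_2 = 4, pos_y_2 = 6, pos_z_2 = 3, height_2 = 3, pos_x_3 = 1, pos_y_3 = 3, pos_z_3 = 2, pos_x_4 = 2, pos_y_4 = 2, pos_z_4 = 4, radius_4 = 1, pos_y_5 = 7, pos_z_5 = 4, radius_5 = 1, pos_x_6 = 6, pos_y_6 = 3, pos_z_6 = 1, height_6 = 2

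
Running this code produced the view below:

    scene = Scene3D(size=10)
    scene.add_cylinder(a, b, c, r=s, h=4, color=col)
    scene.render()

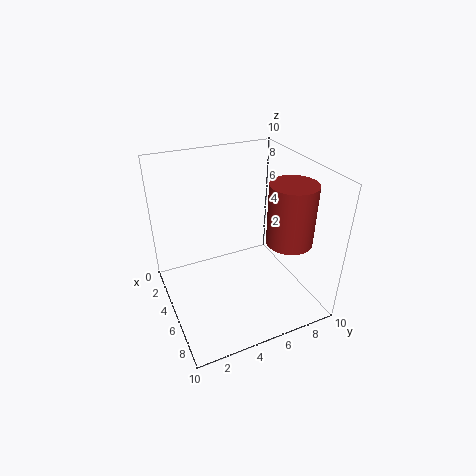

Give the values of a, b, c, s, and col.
a = 7.5
b = 7.5
c = 5.5
s = 1.5
col = 'brown'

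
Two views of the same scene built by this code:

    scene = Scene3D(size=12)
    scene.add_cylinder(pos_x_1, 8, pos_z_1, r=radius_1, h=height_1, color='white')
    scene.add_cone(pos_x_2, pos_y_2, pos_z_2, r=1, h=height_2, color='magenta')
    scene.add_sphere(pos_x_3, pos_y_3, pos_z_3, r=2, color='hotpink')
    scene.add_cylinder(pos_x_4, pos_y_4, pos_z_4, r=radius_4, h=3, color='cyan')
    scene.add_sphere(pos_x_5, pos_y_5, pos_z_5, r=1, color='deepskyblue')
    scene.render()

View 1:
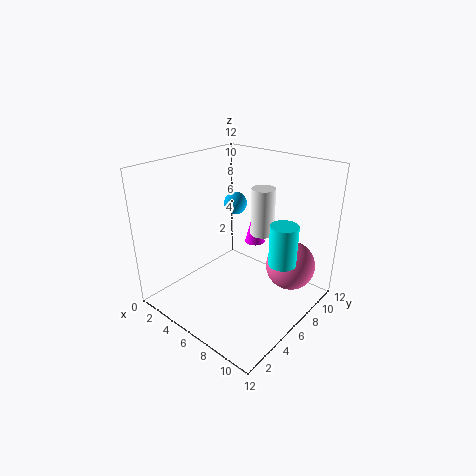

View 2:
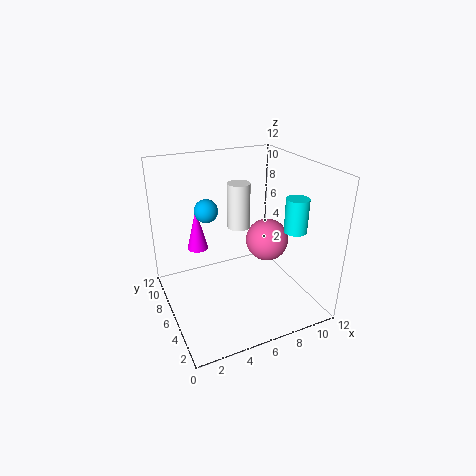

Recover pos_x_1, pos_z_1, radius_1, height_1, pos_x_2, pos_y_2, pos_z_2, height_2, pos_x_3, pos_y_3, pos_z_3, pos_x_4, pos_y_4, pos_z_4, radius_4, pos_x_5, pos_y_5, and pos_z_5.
pos_x_1 = 7, pos_z_1 = 6, radius_1 = 1, height_1 = 4, pos_x_2 = 4, pos_y_2 = 11, pos_z_2 = 3, height_2 = 4, pos_x_3 = 10, pos_y_3 = 8, pos_z_3 = 4, pos_x_4 = 11, pos_y_4 = 5, pos_z_4 = 6, radius_4 = 1, pos_x_5 = 4, pos_y_5 = 8, pos_z_5 = 8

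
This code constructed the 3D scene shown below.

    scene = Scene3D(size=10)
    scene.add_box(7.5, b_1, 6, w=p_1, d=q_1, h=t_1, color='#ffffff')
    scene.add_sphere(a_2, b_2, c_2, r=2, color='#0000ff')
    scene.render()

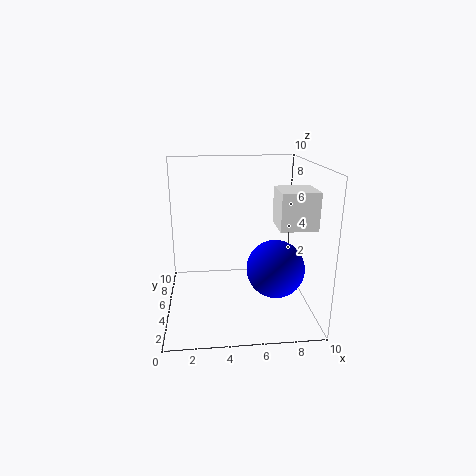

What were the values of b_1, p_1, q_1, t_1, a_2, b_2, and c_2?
b_1 = 3; p_1 = 2.5; q_1 = 2.5; t_1 = 2.5; a_2 = 7.5; b_2 = 4; c_2 = 3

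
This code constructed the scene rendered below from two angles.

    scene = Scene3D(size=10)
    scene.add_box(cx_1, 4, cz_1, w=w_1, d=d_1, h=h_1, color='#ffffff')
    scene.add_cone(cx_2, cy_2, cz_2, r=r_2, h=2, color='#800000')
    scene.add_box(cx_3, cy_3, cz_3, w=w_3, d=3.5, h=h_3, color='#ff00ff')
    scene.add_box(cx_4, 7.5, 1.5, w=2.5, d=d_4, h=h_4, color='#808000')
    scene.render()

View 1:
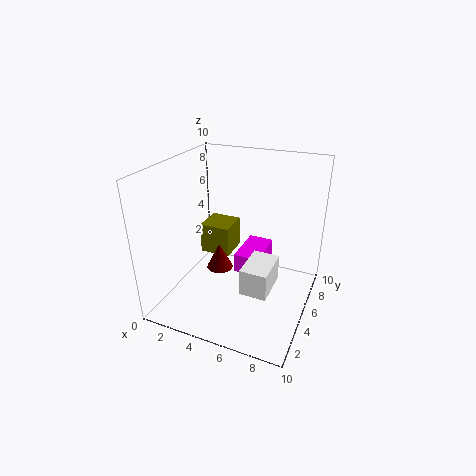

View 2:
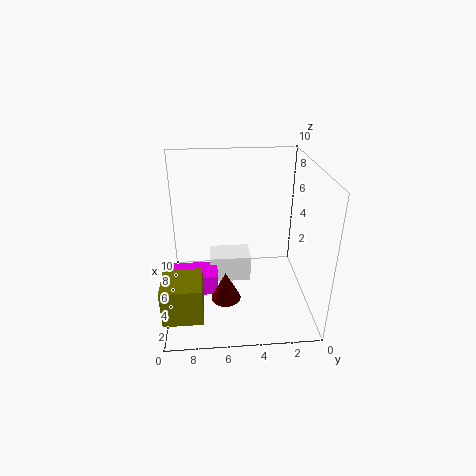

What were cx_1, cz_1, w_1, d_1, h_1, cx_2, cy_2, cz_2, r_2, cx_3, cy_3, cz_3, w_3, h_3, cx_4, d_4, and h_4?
cx_1 = 5.5; cz_1 = 1; w_1 = 2; d_1 = 3; h_1 = 2; cx_2 = 3; cy_2 = 6; cz_2 = 1.5; r_2 = 1; cx_3 = 4; cy_3 = 6.5; cz_3 = 1; w_3 = 2; h_3 = 1.5; cx_4 = 0.5; d_4 = 2.5; h_4 = 2.5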